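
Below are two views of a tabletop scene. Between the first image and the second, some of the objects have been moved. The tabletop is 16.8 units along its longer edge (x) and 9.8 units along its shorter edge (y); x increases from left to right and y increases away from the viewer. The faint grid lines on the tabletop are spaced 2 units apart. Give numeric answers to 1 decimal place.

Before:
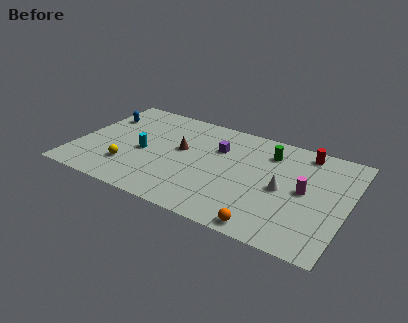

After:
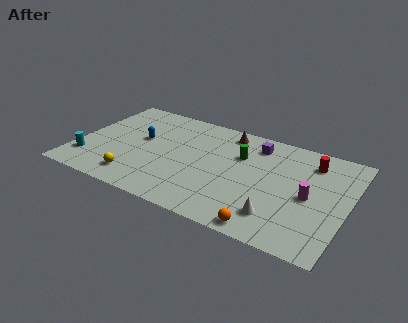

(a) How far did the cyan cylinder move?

3.9

From (4.2, 4.4) to (0.9, 2.3), the cyan cylinder covered √(3.3² + 2.1²) ≈ 3.9 units.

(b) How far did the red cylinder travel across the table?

0.9

The red cylinder was near (13.8, 8.6) before and (14.3, 7.8) after, so it travelled √(0.5² + 0.8²) ≈ 0.9 units.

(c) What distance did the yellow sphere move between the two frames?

1.1

From (3.5, 2.6) to (4.1, 1.7), the yellow sphere covered √(0.6² + 0.9²) ≈ 1.1 units.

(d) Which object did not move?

the orange sphere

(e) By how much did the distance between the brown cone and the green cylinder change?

-3.5

They were about 5.7 units apart before and 2.2 after — 3.5 units closer together.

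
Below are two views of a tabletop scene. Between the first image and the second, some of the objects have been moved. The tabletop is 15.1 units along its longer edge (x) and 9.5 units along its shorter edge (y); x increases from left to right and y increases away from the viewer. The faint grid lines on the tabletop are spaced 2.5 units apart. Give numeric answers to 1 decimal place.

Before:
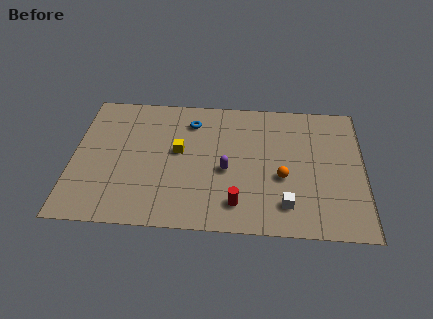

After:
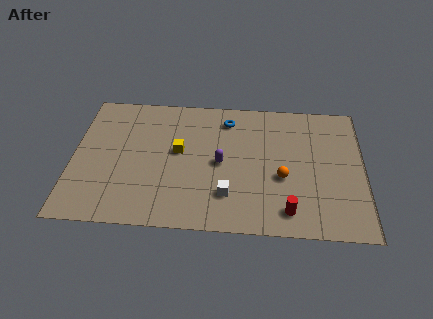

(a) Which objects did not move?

the yellow cube and the orange sphere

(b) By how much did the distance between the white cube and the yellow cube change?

-2.7

The distance was about 6.6 in the first image and 3.9 in the second, so they moved 2.7 units closer together.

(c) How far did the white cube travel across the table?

3.0

The white cube moved from about (11.1, 1.9) to (8.1, 2.4), a distance of √(3.0² + 0.5²) ≈ 3.0.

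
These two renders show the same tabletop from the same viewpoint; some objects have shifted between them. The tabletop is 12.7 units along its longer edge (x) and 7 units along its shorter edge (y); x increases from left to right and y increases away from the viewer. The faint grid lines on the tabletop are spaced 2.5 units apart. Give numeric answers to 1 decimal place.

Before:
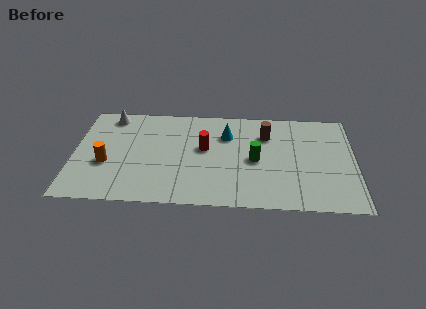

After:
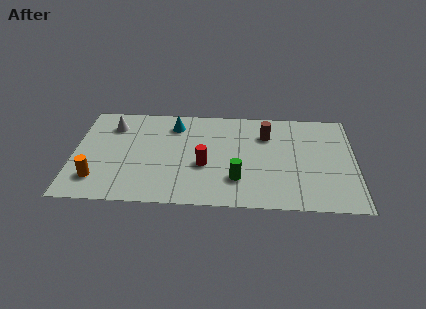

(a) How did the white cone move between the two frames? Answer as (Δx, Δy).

(0.1, -0.7)

The white cone was at about (1.6, 6.1) and moved to about (1.7, 5.4).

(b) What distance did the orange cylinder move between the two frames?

1.2

The orange cylinder was near (1.5, 2.7) before and (1.1, 1.6) after, so it travelled √(0.4² + 1.1²) ≈ 1.2 units.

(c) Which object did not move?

the brown cylinder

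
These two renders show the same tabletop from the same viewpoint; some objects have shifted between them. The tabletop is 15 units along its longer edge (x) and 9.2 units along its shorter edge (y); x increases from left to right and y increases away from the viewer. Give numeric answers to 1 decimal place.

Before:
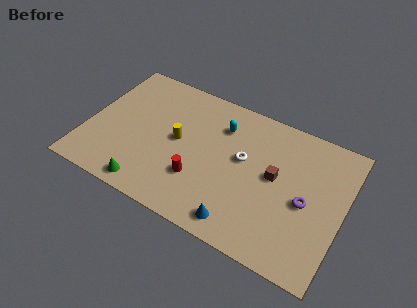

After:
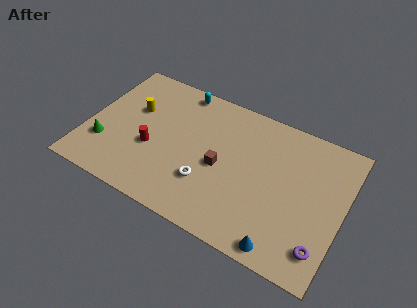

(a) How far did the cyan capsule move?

3.0

From (7.6, 6.9) to (4.9, 8.3), the cyan capsule covered √(2.7² + 1.4²) ≈ 3.0 units.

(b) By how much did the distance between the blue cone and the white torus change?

+1.0

Before: roughly 4.1 units apart; after: 5.1. That's 1.0 units further apart.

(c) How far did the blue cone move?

2.5

The blue cone was near (9.5, 1.2) before and (12.0, 0.9) after, so it travelled √(2.5² + 0.3²) ≈ 2.5 units.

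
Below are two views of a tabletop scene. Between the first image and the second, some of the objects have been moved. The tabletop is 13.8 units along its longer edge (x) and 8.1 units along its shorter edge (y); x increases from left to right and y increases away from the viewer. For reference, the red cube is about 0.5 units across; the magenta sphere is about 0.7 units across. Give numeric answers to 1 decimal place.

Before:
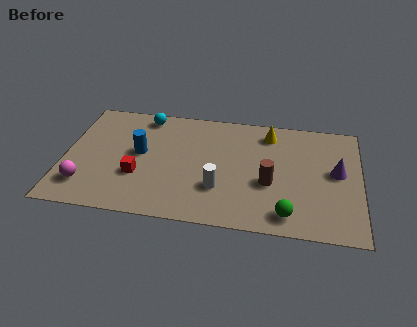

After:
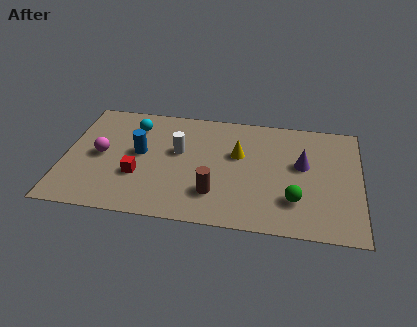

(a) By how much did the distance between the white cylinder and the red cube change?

-1.1

The distance was about 3.8 in the first image and 2.7 in the second, so they moved 1.1 units closer together.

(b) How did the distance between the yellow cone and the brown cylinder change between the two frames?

-0.4

Before: roughly 3.5 units apart; after: 3.1. That's 0.4 units closer together.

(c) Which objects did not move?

the red cube and the blue cylinder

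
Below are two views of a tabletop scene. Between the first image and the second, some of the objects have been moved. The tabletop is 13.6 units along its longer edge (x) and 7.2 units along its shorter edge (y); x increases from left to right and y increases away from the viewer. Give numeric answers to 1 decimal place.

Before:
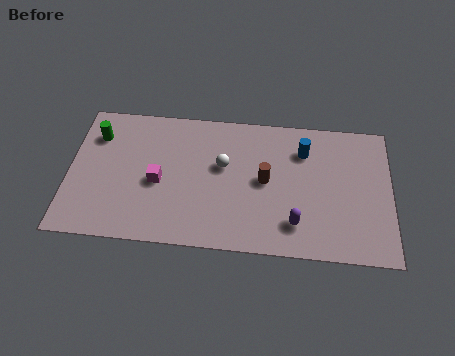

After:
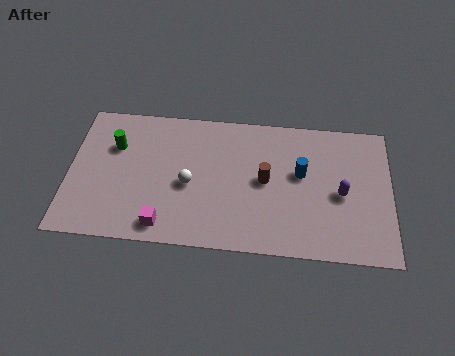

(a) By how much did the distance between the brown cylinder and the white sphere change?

+1.3

The distance was about 1.9 in the first image and 3.2 in the second, so they moved 1.3 units further apart.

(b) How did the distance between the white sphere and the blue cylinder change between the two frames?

+1.2

The distance was about 3.6 in the first image and 4.8 in the second, so they moved 1.2 units further apart.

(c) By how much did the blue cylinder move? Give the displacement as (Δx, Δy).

(-0.1, -1.2)

The blue cylinder was at about (9.9, 5.4) and moved to about (9.8, 4.2).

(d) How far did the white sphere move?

1.8

The white sphere was near (6.5, 4.3) before and (5.1, 3.2) after, so it travelled √(1.4² + 1.1²) ≈ 1.8 units.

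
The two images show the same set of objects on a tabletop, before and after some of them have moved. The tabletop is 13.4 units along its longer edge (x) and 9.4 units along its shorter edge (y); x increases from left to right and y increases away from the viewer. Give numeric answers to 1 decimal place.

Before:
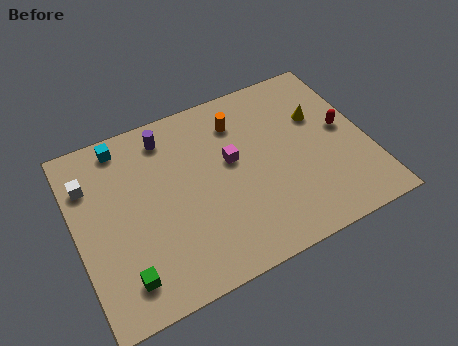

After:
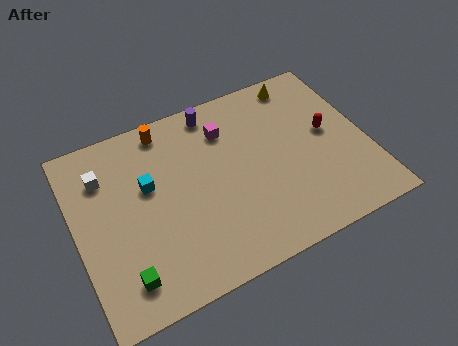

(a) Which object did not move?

the green cube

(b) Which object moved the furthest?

the orange cylinder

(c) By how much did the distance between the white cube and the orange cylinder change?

-3.7

The distance was about 7.0 in the first image and 3.3 in the second, so they moved 3.7 units closer together.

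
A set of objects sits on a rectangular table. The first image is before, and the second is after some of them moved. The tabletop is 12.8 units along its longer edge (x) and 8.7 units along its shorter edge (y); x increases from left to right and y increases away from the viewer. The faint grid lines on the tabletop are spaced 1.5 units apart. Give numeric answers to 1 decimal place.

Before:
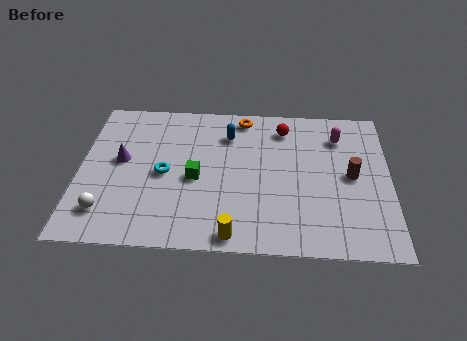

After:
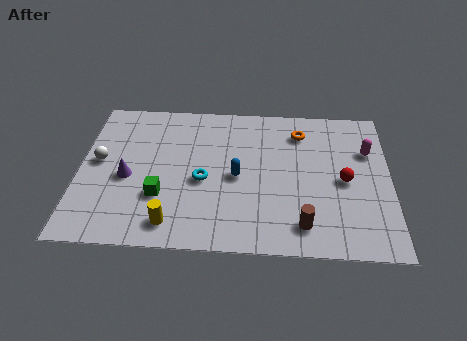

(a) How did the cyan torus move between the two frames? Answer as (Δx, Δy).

(1.6, -0.3)

The cyan torus was at about (3.5, 4.1) and moved to about (5.1, 3.8).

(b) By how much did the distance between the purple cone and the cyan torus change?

+1.2

Before: roughly 1.9 units apart; after: 3.1. That's 1.2 units further apart.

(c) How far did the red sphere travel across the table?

3.9

The red sphere moved from about (8.4, 7.1) to (10.9, 4.1), a distance of √(2.5² + 3.0²) ≈ 3.9.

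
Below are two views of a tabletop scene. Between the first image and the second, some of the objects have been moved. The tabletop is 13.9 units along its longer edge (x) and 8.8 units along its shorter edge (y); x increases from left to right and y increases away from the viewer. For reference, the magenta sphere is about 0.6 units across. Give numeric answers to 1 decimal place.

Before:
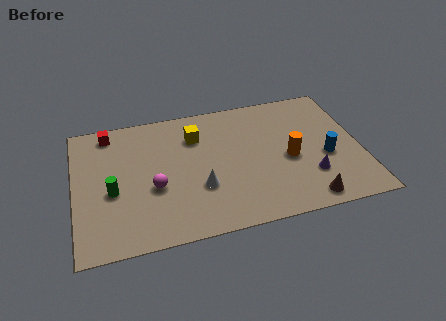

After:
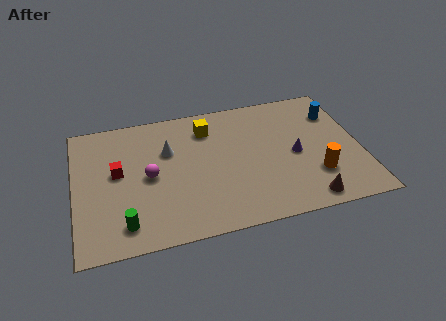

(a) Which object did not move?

the brown cone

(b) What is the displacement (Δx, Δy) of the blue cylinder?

(0.7, 2.9)

From the two frames, the blue cylinder sits at roughly (12.2, 3.6) before and (12.9, 6.5) after.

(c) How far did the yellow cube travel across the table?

0.7

The yellow cube was near (6.0, 6.5) before and (6.6, 6.9) after, so it travelled √(0.6² + 0.4²) ≈ 0.7 units.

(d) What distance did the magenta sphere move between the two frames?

0.8

The magenta sphere moved from about (3.8, 3.5) to (3.6, 4.3), a distance of √(0.2² + 0.8²) ≈ 0.8.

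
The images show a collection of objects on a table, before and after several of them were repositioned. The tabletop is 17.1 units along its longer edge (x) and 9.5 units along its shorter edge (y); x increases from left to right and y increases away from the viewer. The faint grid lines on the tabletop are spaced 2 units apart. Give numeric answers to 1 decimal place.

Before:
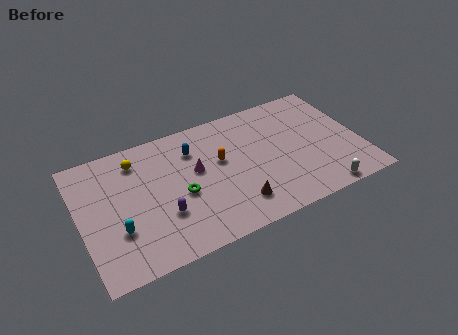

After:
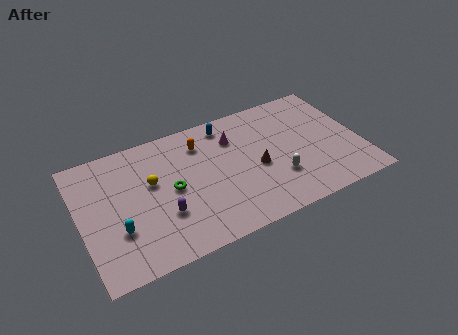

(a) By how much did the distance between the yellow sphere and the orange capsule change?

-1.7

They were about 5.3 units apart before and 3.6 after — 1.7 units closer together.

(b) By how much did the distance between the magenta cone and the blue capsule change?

-0.4

Before: roughly 1.6 units apart; after: 1.2. That's 0.4 units closer together.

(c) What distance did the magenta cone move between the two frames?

2.9

The magenta cone moved from about (7.1, 5.5) to (9.6, 7.0), a distance of √(2.5² + 1.5²) ≈ 2.9.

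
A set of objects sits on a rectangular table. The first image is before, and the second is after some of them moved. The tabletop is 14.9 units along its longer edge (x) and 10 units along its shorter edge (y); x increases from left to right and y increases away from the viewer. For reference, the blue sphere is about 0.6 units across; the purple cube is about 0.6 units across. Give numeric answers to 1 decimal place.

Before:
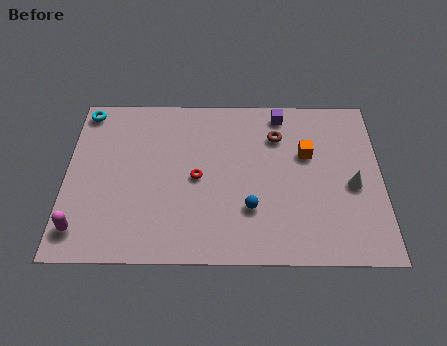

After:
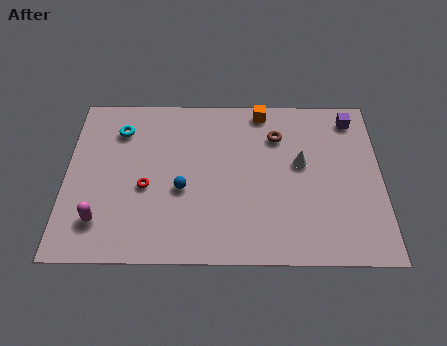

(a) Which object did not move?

the brown torus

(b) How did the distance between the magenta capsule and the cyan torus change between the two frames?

-1.6

They were about 7.2 units apart before and 5.6 after — 1.6 units closer together.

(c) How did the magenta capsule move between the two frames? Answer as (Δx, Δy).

(0.9, 0.5)

From the two frames, the magenta capsule sits at roughly (0.8, 1.7) before and (1.7, 2.2) after.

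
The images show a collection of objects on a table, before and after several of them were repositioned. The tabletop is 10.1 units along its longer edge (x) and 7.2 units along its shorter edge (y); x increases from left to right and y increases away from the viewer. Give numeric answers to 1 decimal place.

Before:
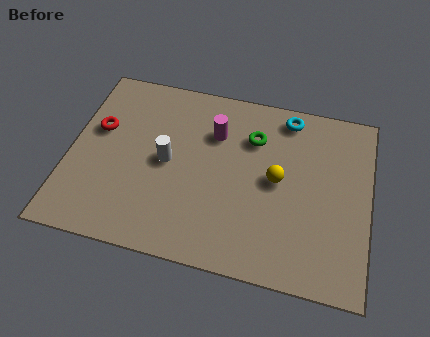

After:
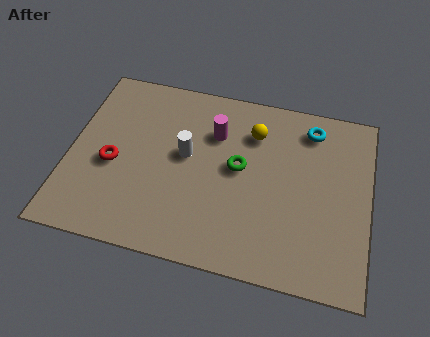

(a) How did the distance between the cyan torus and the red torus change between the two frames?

+0.5

The distance was about 6.6 in the first image and 7.1 in the second, so they moved 0.5 units further apart.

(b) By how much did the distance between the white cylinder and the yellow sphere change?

-1.1

The distance was about 3.7 in the first image and 2.6 in the second, so they moved 1.1 units closer together.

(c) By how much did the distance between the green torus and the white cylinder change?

-1.4

They were about 3.2 units apart before and 1.8 after — 1.4 units closer together.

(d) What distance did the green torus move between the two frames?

1.4

From (6.1, 5.2) to (5.7, 3.9), the green torus covered √(0.4² + 1.3²) ≈ 1.4 units.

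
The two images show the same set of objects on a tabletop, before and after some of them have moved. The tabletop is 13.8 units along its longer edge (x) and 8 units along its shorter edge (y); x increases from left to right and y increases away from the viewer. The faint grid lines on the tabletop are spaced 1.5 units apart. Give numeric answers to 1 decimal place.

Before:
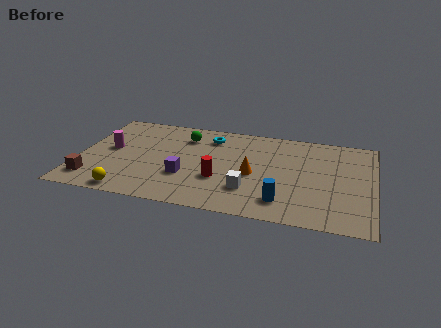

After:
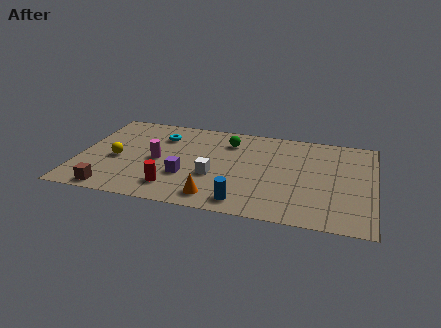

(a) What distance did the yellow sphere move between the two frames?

2.8

The yellow sphere was near (2.6, 0.8) before and (1.8, 3.5) after, so it travelled √(0.8² + 2.7²) ≈ 2.8 units.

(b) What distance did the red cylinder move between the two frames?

2.4

The red cylinder was near (6.7, 2.8) before and (4.6, 1.6) after, so it travelled √(2.1² + 1.2²) ≈ 2.4 units.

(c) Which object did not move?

the purple cube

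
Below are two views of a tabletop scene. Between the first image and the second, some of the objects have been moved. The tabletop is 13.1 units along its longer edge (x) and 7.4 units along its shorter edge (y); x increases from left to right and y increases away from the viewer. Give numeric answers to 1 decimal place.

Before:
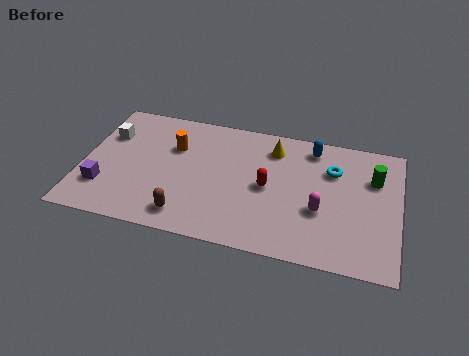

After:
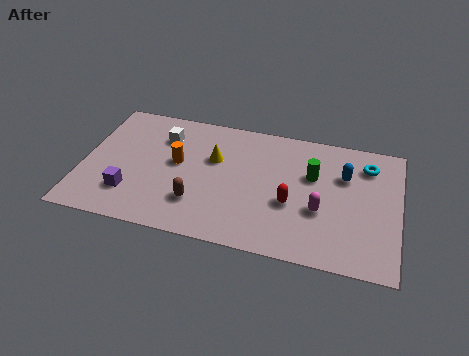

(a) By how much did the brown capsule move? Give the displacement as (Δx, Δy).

(0.4, 0.8)

The brown capsule was at about (4.5, 1.2) and moved to about (4.9, 2.0).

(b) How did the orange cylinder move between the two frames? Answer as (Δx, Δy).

(0.2, -0.9)

The orange cylinder started near (3.7, 5.0) and ended near (3.9, 4.1).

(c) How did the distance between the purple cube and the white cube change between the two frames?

+0.7

Before: roughly 3.1 units apart; after: 3.8. That's 0.7 units further apart.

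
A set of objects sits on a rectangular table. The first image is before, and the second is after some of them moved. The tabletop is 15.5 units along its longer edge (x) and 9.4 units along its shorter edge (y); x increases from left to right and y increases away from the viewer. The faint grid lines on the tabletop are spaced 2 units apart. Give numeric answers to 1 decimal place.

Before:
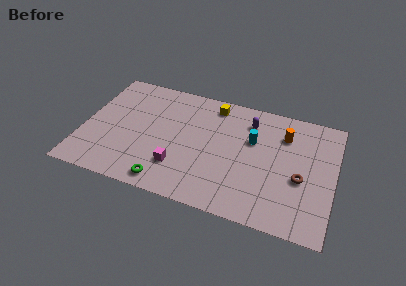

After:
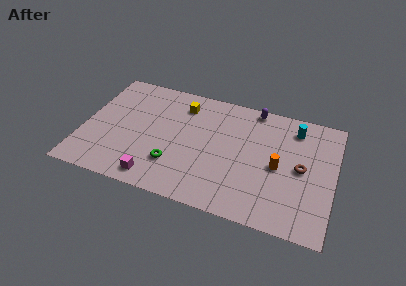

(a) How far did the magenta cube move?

1.8

From (6.1, 2.5) to (4.8, 1.2), the magenta cube covered √(1.3² + 1.3²) ≈ 1.8 units.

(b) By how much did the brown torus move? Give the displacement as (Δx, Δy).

(0.0, 0.8)

The brown torus was at about (13.5, 3.9) and moved to about (13.5, 4.7).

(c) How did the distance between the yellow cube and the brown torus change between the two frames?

+1.0

They were about 7.1 units apart before and 8.1 after — 1.0 units further apart.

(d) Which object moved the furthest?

the cyan cylinder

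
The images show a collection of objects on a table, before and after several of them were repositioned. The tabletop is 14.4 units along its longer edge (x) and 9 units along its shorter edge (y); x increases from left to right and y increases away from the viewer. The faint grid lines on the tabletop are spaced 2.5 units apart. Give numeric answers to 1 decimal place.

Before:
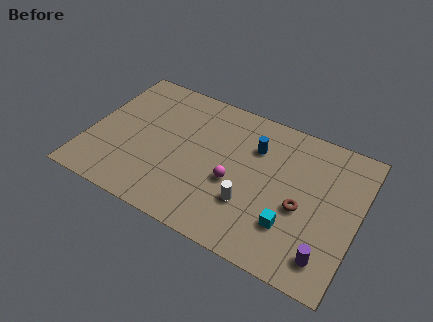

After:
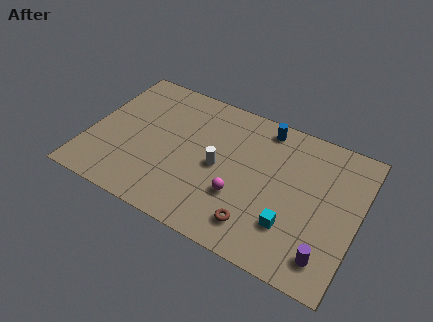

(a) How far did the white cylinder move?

2.4

From (8.9, 2.8) to (7.0, 4.3), the white cylinder covered √(1.9² + 1.5²) ≈ 2.4 units.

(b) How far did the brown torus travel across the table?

3.0

The brown torus was near (11.5, 3.8) before and (9.4, 1.7) after, so it travelled √(2.1² + 2.1²) ≈ 3.0 units.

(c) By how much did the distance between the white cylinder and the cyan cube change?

+2.3

They were about 2.2 units apart before and 4.5 after — 2.3 units further apart.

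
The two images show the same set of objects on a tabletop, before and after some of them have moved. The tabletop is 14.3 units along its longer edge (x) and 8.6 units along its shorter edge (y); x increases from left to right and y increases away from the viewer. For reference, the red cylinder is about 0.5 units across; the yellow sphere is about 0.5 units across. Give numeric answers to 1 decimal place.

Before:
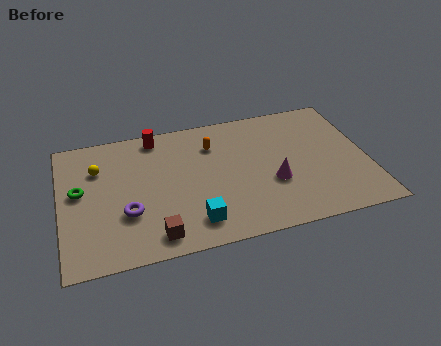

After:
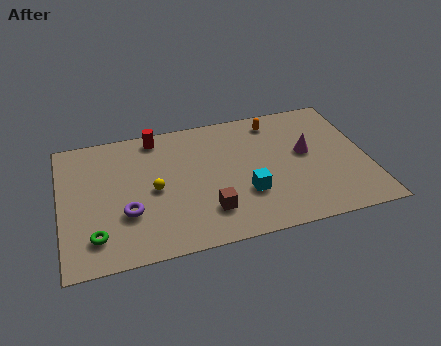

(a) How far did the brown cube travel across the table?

2.7

From (4.2, 1.2) to (6.7, 2.1), the brown cube covered √(2.5² + 0.9²) ≈ 2.7 units.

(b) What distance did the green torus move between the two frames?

3.1

The green torus moved from about (0.9, 4.8) to (1.5, 1.8), a distance of √(0.6² + 3.0²) ≈ 3.1.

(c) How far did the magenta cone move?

2.3

The magenta cone moved from about (9.8, 3.2) to (11.5, 4.8), a distance of √(1.7² + 1.6²) ≈ 2.3.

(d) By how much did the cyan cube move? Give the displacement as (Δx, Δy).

(2.5, 1.2)

The cyan cube started near (6.0, 1.6) and ended near (8.5, 2.8).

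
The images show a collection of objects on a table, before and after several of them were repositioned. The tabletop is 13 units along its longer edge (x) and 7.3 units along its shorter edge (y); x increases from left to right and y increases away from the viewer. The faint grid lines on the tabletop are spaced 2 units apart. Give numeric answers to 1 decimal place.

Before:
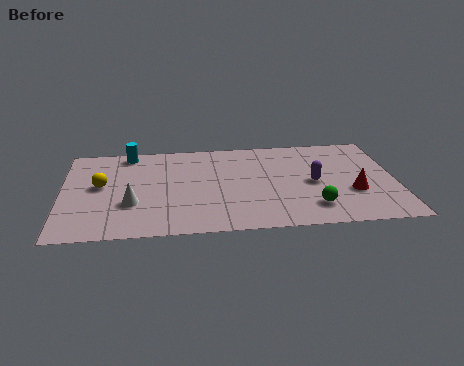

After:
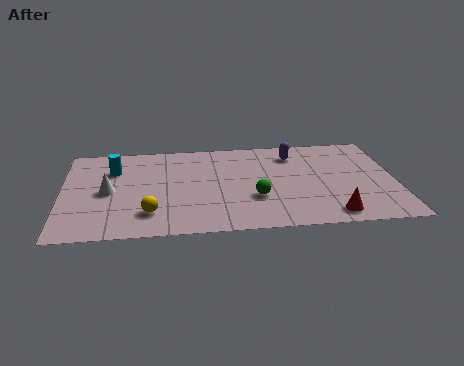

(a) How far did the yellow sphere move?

3.0

From (1.5, 4.0) to (3.4, 1.7), the yellow sphere covered √(1.9² + 2.3²) ≈ 3.0 units.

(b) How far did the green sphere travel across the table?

2.4

The green sphere moved from about (9.7, 1.6) to (7.5, 2.5), a distance of √(2.2² + 0.9²) ≈ 2.4.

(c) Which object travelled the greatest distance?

the yellow sphere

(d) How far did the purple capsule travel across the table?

2.4

The purple capsule was near (9.8, 3.5) before and (9.1, 5.8) after, so it travelled √(0.7² + 2.3²) ≈ 2.4 units.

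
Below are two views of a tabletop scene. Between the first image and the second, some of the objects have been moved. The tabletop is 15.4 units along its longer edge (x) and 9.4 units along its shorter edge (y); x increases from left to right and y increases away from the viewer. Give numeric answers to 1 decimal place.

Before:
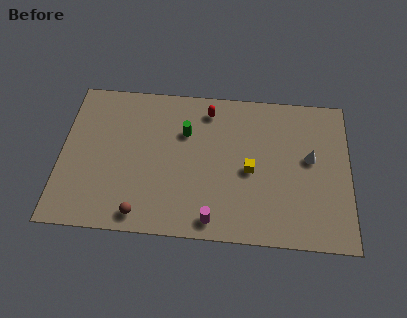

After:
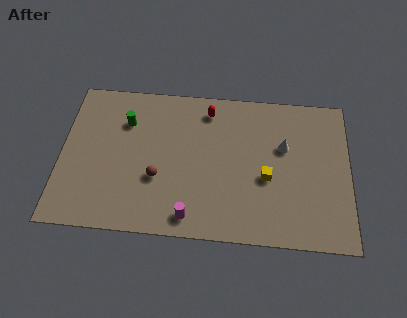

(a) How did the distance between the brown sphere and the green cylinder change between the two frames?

-1.9

They were about 5.7 units apart before and 3.8 after — 1.9 units closer together.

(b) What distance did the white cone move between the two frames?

1.5

The white cone was near (13.3, 5.3) before and (11.9, 5.9) after, so it travelled √(1.4² + 0.6²) ≈ 1.5 units.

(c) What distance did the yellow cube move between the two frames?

1.0

The yellow cube moved from about (10.1, 4.3) to (11.0, 3.9), a distance of √(0.9² + 0.4²) ≈ 1.0.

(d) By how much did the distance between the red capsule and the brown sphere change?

-2.4

The distance was about 7.6 in the first image and 5.2 in the second, so they moved 2.4 units closer together.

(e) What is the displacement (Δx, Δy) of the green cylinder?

(-3.2, 0.4)

From the two frames, the green cylinder sits at roughly (6.6, 6.4) before and (3.4, 6.8) after.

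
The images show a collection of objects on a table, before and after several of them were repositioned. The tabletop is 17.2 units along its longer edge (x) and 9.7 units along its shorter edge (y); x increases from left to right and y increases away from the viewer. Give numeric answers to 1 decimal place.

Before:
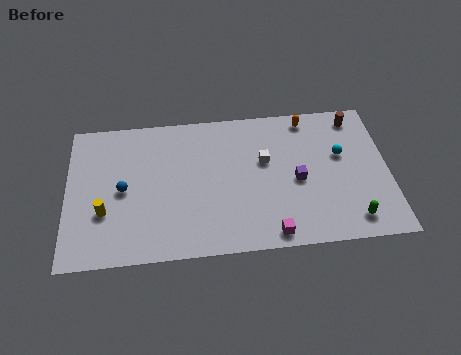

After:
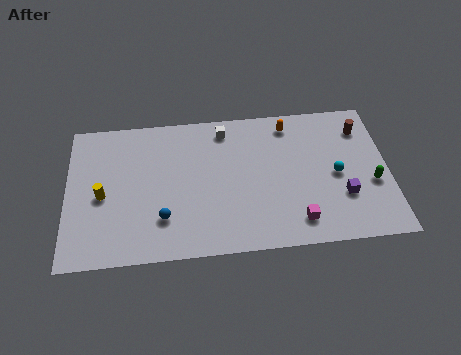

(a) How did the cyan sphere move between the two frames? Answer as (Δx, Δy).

(-0.3, -1.3)

The cyan sphere was at about (14.7, 5.9) and moved to about (14.4, 4.6).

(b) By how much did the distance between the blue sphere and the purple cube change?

+0.3

They were about 9.3 units apart before and 9.6 after — 0.3 units further apart.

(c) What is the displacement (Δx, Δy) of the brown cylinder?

(0.3, -0.8)

The brown cylinder started near (15.6, 8.4) and ended near (15.9, 7.6).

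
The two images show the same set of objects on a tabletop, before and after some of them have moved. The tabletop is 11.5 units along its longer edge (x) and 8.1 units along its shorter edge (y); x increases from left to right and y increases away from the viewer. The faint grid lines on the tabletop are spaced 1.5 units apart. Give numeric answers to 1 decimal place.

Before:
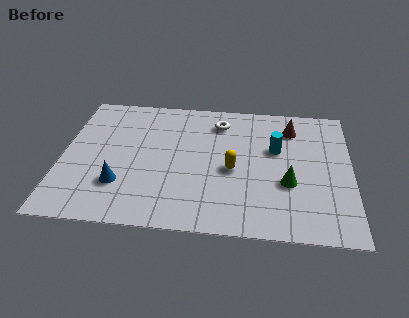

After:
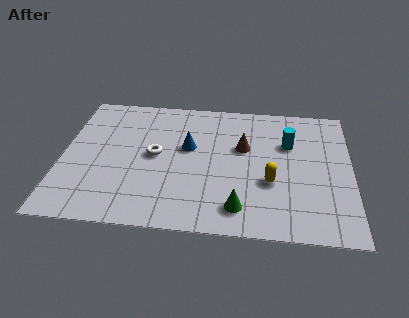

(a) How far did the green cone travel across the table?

2.5

The green cone was near (9.0, 3.0) before and (7.1, 1.4) after, so it travelled √(1.9² + 1.6²) ≈ 2.5 units.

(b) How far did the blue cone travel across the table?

3.6

From (2.4, 2.3) to (5.0, 4.8), the blue cone covered √(2.6² + 2.5²) ≈ 3.6 units.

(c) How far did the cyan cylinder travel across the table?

0.6

The cyan cylinder was near (8.5, 5.0) before and (9.0, 5.4) after, so it travelled √(0.5² + 0.4²) ≈ 0.6 units.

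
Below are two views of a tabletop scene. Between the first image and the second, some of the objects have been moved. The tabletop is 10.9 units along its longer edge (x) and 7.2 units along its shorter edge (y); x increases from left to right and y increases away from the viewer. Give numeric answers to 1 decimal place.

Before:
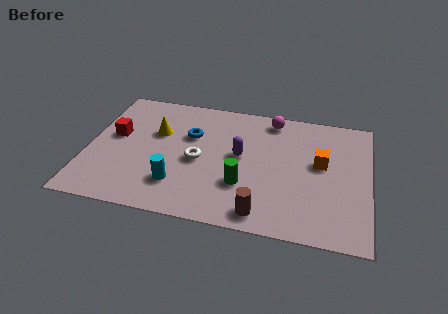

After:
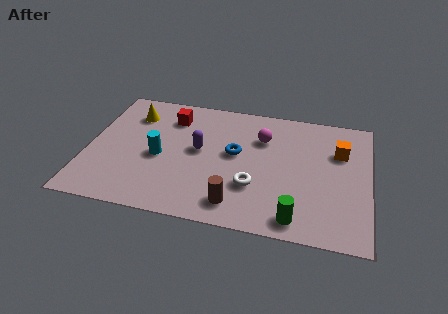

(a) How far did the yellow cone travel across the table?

1.3

The yellow cone moved from about (2.6, 4.6) to (1.6, 5.5), a distance of √(1.0² + 0.9²) ≈ 1.3.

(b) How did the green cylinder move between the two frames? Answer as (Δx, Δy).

(2.1, -1.4)

The green cylinder was at about (6.1, 2.3) and moved to about (8.2, 0.9).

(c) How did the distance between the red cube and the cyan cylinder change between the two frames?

-1.1

Before: roughly 3.5 units apart; after: 2.4. That's 1.1 units closer together.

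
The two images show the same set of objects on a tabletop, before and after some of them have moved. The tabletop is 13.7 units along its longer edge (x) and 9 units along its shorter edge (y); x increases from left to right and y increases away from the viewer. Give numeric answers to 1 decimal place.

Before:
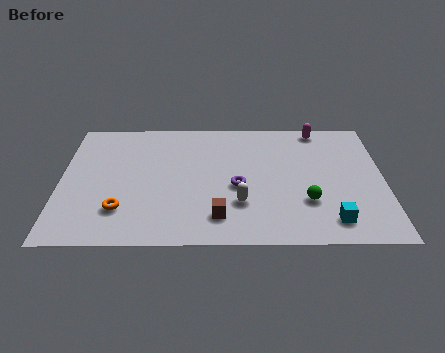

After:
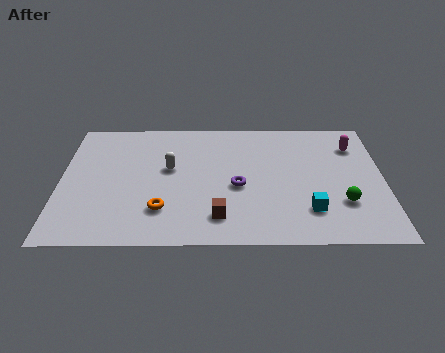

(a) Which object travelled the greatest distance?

the white capsule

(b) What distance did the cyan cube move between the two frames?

1.1

From (11.4, 1.5) to (10.5, 2.2), the cyan cube covered √(0.9² + 0.7²) ≈ 1.1 units.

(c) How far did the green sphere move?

1.5

From (10.4, 2.8) to (11.9, 2.7), the green sphere covered √(1.5² + 0.1²) ≈ 1.5 units.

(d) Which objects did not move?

the brown cube and the purple torus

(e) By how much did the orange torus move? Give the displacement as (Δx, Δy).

(1.7, 0.0)

The orange torus was at about (2.6, 2.3) and moved to about (4.3, 2.3).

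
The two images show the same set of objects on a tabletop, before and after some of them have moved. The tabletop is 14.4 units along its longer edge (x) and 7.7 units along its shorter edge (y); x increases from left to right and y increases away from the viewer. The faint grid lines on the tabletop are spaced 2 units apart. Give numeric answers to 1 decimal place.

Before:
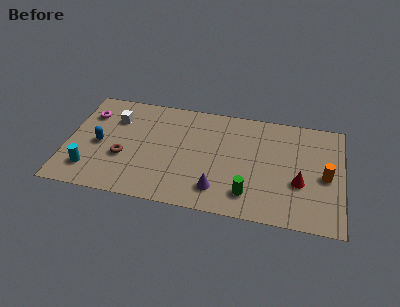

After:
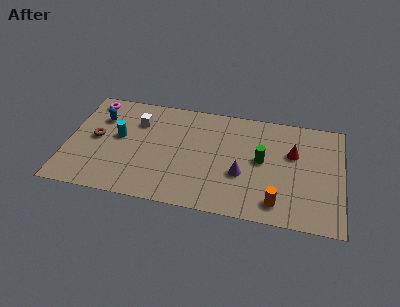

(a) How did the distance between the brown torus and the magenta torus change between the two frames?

-0.7

They were about 3.4 units apart before and 2.7 after — 0.7 units closer together.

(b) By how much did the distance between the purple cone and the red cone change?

-1.1

They were about 4.4 units apart before and 3.3 after — 1.1 units closer together.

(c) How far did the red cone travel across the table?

2.0

From (12.2, 2.9) to (11.8, 4.9), the red cone covered √(0.4² + 2.0²) ≈ 2.0 units.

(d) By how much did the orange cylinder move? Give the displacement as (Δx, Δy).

(-2.4, -2.3)

The orange cylinder started near (13.5, 3.6) and ended near (11.1, 1.3).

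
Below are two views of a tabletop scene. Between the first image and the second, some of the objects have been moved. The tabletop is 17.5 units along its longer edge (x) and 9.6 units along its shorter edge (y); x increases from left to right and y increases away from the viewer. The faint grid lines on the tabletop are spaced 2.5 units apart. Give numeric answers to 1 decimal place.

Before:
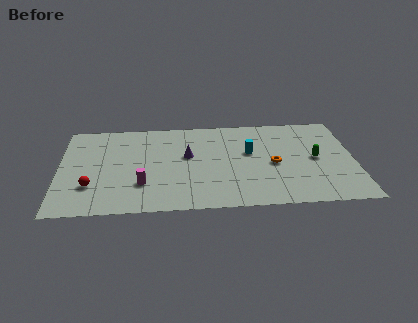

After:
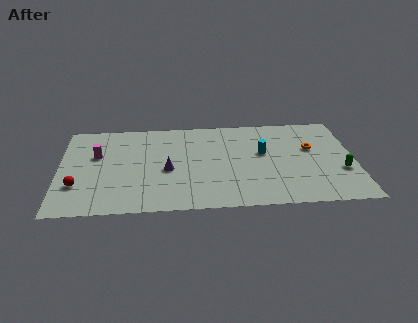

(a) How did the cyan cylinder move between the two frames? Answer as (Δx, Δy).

(0.8, -0.1)

From the two frames, the cyan cylinder sits at roughly (11.3, 5.7) before and (12.1, 5.6) after.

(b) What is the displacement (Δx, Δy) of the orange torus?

(2.3, 1.5)

The orange torus was at about (12.7, 4.4) and moved to about (15.0, 5.9).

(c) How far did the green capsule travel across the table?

2.1

From (15.2, 4.8) to (16.7, 3.4), the green capsule covered √(1.5² + 1.4²) ≈ 2.1 units.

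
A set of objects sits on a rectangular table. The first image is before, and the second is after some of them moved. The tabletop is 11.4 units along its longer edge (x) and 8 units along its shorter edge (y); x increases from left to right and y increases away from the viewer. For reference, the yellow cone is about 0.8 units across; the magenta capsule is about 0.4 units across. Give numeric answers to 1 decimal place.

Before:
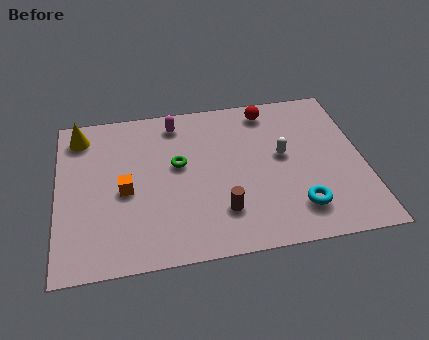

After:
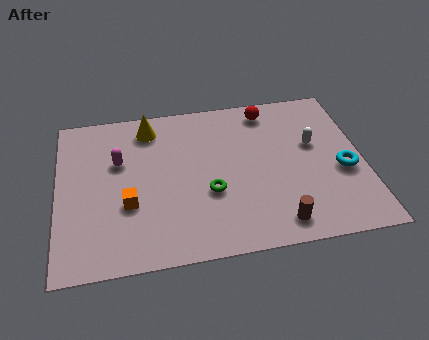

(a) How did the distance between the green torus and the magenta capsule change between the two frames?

+1.7

Before: roughly 2.2 units apart; after: 3.9. That's 1.7 units further apart.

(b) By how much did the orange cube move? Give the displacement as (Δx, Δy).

(0.1, -0.7)

The orange cube was at about (2.5, 3.6) and moved to about (2.6, 2.9).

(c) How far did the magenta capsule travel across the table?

2.8

The magenta capsule was near (4.5, 6.8) before and (2.3, 5.1) after, so it travelled √(2.2² + 1.7²) ≈ 2.8 units.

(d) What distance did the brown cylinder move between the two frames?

2.2

From (6.0, 2.0) to (8.0, 1.1), the brown cylinder covered √(2.0² + 0.9²) ≈ 2.2 units.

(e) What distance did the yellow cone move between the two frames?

2.6

The yellow cone was near (0.9, 6.7) before and (3.5, 6.7) after, so it travelled √(2.6² + 0.0²) ≈ 2.6 units.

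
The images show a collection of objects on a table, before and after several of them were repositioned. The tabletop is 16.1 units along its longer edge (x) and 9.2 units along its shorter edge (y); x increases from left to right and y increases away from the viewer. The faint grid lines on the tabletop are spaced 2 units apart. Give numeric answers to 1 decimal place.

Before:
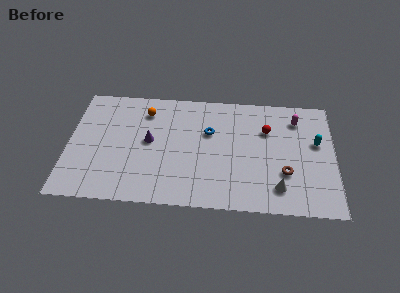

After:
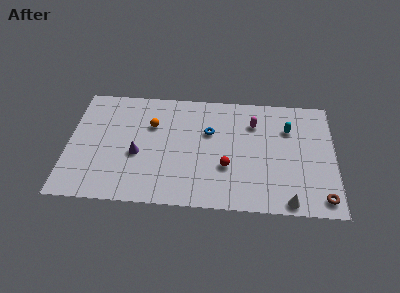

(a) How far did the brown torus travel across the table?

2.8

From (13.1, 3.0) to (15.3, 1.2), the brown torus covered √(2.2² + 1.8²) ≈ 2.8 units.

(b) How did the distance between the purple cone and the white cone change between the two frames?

+1.2

Before: roughly 8.4 units apart; after: 9.6. That's 1.2 units further apart.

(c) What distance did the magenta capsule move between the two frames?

2.6

From (13.8, 7.3) to (11.2, 6.8), the magenta capsule covered √(2.6² + 0.5²) ≈ 2.6 units.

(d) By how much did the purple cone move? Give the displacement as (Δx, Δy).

(-0.7, -1.1)

The purple cone was at about (4.9, 4.9) and moved to about (4.2, 3.8).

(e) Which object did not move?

the blue torus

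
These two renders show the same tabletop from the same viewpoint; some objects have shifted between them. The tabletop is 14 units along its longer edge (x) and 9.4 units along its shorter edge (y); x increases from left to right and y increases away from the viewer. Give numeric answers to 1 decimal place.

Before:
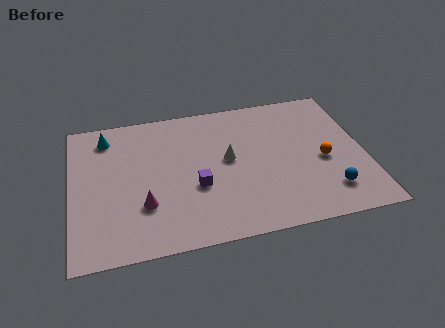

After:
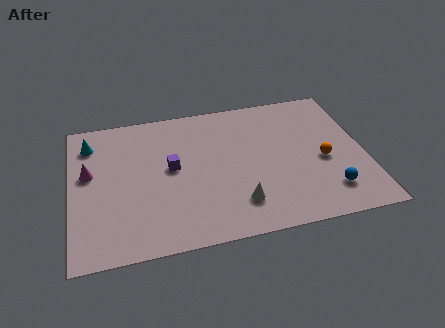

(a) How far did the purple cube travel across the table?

1.9

The purple cube was near (5.9, 3.6) before and (4.8, 5.1) after, so it travelled √(1.1² + 1.5²) ≈ 1.9 units.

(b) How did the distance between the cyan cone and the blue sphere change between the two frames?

+0.6

The distance was about 11.8 in the first image and 12.4 in the second, so they moved 0.6 units further apart.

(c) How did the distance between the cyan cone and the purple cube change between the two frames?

-1.4

They were about 5.9 units apart before and 4.5 after — 1.4 units closer together.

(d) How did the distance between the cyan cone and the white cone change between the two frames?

+2.4

They were about 6.3 units apart before and 8.7 after — 2.4 units further apart.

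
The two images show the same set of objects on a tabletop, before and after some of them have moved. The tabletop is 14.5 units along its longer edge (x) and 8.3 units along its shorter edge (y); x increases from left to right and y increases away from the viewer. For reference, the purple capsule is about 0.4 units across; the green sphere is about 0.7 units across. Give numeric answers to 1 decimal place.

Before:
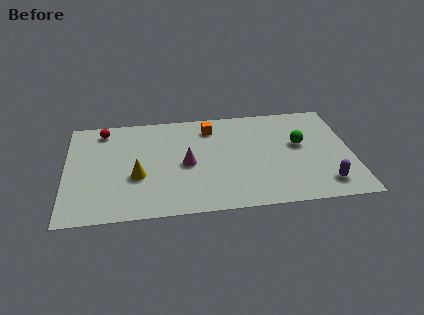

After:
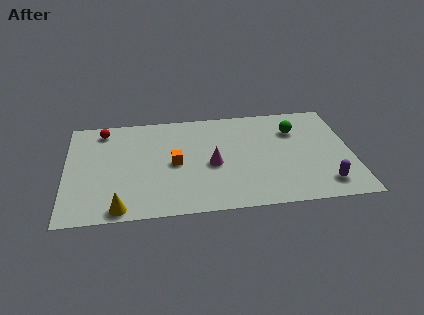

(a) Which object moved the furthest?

the orange cube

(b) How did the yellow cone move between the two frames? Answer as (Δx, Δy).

(-0.9, -2.4)

The yellow cone was at about (3.6, 3.2) and moved to about (2.7, 0.8).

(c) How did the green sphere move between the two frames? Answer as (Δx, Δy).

(-0.2, 1.2)

The green sphere started near (11.9, 4.8) and ended near (11.7, 6.0).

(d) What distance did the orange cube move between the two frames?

3.3

The orange cube was near (7.4, 6.7) before and (5.5, 4.0) after, so it travelled √(1.9² + 2.7²) ≈ 3.3 units.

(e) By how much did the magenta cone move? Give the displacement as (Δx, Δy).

(1.3, -0.2)

From the two frames, the magenta cone sits at roughly (6.1, 3.9) before and (7.4, 3.7) after.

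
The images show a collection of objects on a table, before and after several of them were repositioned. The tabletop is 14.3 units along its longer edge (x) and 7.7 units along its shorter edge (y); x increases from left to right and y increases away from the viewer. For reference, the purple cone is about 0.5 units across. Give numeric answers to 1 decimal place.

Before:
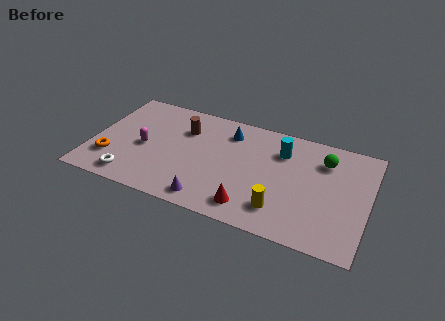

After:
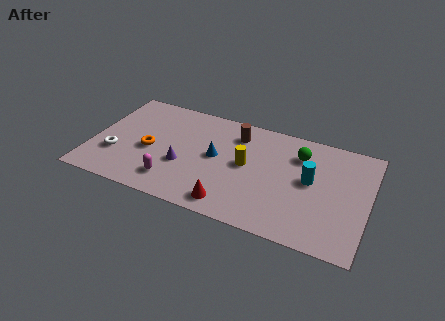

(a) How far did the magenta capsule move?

2.5

The magenta capsule was near (2.7, 3.5) before and (4.4, 1.6) after, so it travelled √(1.7² + 1.9²) ≈ 2.5 units.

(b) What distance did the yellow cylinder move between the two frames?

3.1

From (10.0, 1.7) to (8.0, 4.1), the yellow cylinder covered √(2.0² + 2.4²) ≈ 3.1 units.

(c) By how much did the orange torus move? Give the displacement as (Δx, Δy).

(1.9, 1.3)

The orange torus was at about (1.1, 2.1) and moved to about (3.0, 3.4).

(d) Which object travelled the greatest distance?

the yellow cylinder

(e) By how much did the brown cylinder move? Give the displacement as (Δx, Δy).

(2.7, 0.6)

From the two frames, the brown cylinder sits at roughly (4.6, 5.5) before and (7.3, 6.1) after.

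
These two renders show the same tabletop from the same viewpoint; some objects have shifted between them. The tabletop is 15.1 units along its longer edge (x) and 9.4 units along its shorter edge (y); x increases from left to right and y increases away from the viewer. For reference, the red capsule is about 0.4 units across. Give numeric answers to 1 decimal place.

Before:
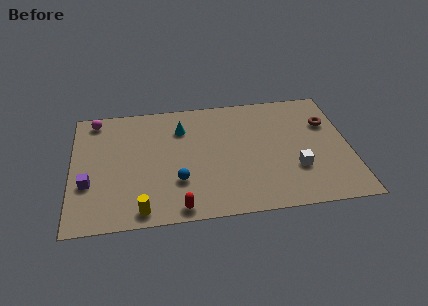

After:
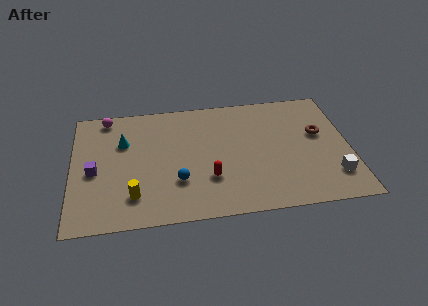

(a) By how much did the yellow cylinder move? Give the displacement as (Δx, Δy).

(-0.4, 1.1)

The yellow cylinder was at about (3.7, 1.0) and moved to about (3.3, 2.1).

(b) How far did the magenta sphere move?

0.6

From (1.3, 8.3) to (1.9, 8.4), the magenta sphere covered √(0.6² + 0.1²) ≈ 0.6 units.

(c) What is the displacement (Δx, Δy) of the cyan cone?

(-3.2, -0.7)

From the two frames, the cyan cone sits at roughly (6.0, 7.0) before and (2.8, 6.3) after.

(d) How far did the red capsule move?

2.6

From (5.7, 0.9) to (7.4, 2.9), the red capsule covered √(1.7² + 2.0²) ≈ 2.6 units.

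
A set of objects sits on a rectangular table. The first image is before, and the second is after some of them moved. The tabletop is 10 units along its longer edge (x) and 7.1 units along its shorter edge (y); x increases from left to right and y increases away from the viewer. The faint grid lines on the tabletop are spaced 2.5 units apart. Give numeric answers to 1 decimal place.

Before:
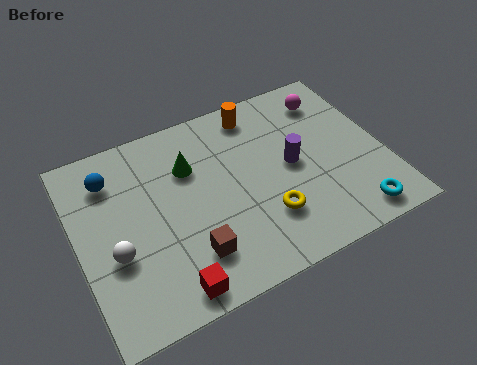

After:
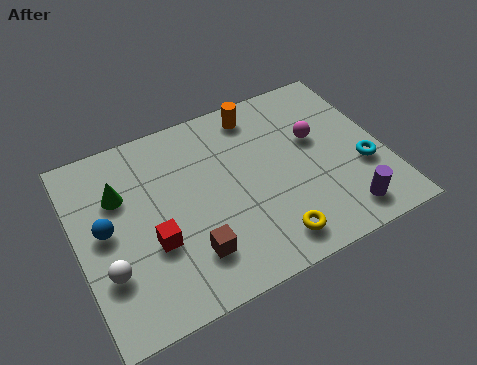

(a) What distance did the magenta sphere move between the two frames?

1.6

From (8.6, 5.7) to (7.9, 4.3), the magenta sphere covered √(0.7² + 1.4²) ≈ 1.6 units.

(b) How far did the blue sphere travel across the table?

1.8

The blue sphere moved from about (1.3, 5.5) to (0.9, 3.7), a distance of √(0.4² + 1.8²) ≈ 1.8.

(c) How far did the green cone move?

2.3

From (3.8, 4.9) to (1.5, 4.8), the green cone covered √(2.3² + 0.1²) ≈ 2.3 units.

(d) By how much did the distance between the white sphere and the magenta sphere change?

-0.7

Before: roughly 8.1 units apart; after: 7.4. That's 0.7 units closer together.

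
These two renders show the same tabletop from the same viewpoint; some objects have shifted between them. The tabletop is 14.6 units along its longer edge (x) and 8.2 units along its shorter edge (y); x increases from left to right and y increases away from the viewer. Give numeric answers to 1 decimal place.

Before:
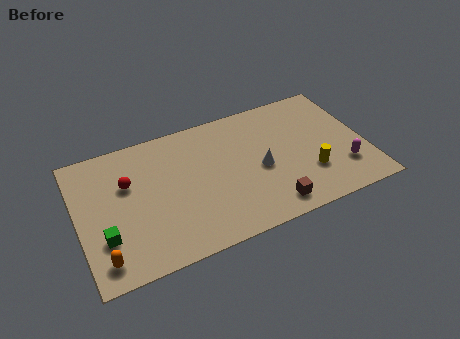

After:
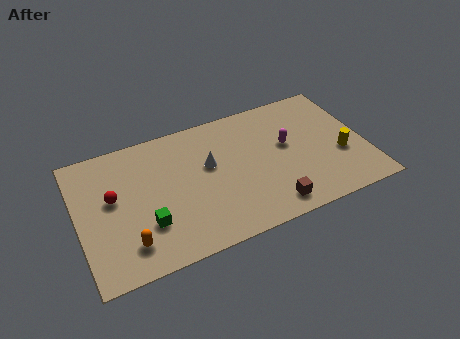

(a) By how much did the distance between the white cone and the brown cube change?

+2.1

The distance was about 2.5 in the first image and 4.6 in the second, so they moved 2.1 units further apart.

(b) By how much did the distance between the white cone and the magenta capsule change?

-0.4

Before: roughly 4.4 units apart; after: 4.0. That's 0.4 units closer together.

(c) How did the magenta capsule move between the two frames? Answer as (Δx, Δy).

(-2.6, 2.5)

The magenta capsule was at about (13.3, 2.2) and moved to about (10.7, 4.7).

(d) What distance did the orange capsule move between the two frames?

1.4

The orange capsule was near (1.0, 1.3) before and (2.3, 1.7) after, so it travelled √(1.3² + 0.4²) ≈ 1.4 units.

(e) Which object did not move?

the brown cube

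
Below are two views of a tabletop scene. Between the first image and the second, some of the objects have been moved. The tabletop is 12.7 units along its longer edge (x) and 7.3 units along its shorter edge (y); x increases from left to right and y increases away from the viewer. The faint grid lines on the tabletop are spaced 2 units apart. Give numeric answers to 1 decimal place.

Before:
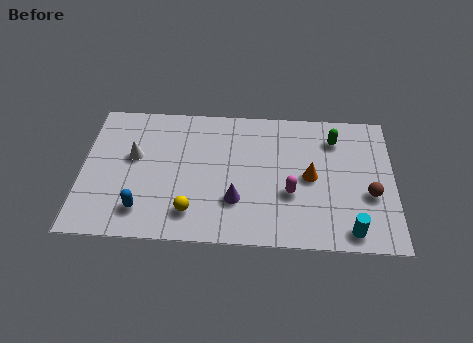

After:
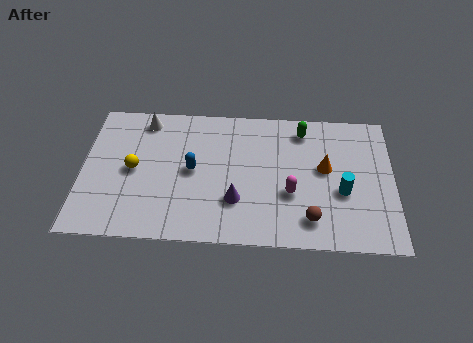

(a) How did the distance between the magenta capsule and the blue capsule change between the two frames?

-2.0

The distance was about 6.1 in the first image and 4.1 in the second, so they moved 2.0 units closer together.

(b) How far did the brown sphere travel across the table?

2.8

The brown sphere moved from about (11.7, 2.8) to (9.3, 1.4), a distance of √(2.4² + 1.4²) ≈ 2.8.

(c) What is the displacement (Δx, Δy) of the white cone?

(0.4, 2.0)

From the two frames, the white cone sits at roughly (2.1, 4.3) before and (2.5, 6.3) after.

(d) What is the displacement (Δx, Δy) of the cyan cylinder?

(-0.3, 2.0)

The cyan cylinder was at about (10.9, 0.9) and moved to about (10.6, 2.9).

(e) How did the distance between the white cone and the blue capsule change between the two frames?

+0.5

The distance was about 2.8 in the first image and 3.3 in the second, so they moved 0.5 units further apart.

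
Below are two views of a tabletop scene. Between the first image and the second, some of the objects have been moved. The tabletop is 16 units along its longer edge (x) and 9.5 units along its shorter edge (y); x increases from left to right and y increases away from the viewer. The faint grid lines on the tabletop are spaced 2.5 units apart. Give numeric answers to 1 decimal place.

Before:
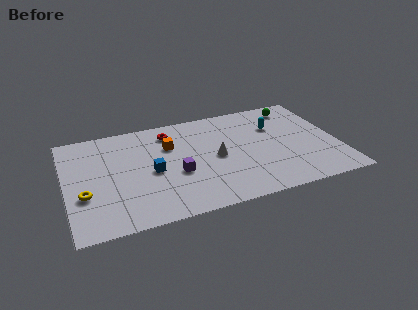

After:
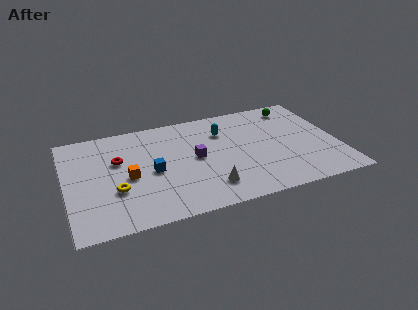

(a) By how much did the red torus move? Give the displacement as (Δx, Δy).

(-3.2, -1.8)

The red torus started near (6.3, 7.8) and ended near (3.1, 6.0).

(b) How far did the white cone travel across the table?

2.7

The white cone was near (8.8, 4.6) before and (8.1, 2.0) after, so it travelled √(0.7² + 2.6²) ≈ 2.7 units.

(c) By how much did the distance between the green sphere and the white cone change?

+2.2

They were about 6.2 units apart before and 8.4 after — 2.2 units further apart.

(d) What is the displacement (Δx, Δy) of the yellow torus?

(1.8, -0.1)

From the two frames, the yellow torus sits at roughly (1.0, 3.4) before and (2.8, 3.3) after.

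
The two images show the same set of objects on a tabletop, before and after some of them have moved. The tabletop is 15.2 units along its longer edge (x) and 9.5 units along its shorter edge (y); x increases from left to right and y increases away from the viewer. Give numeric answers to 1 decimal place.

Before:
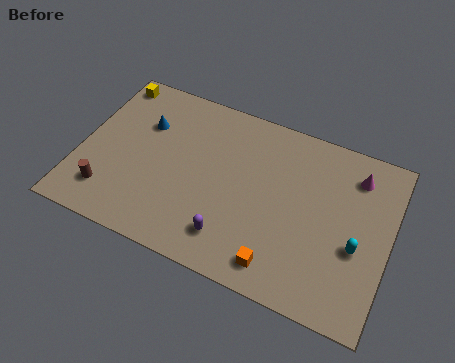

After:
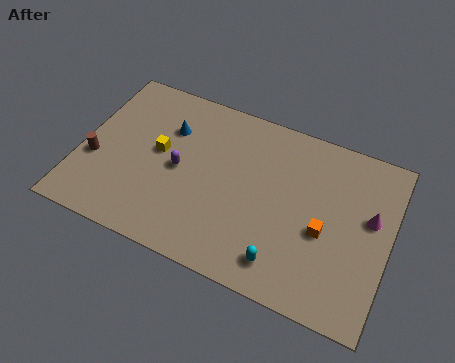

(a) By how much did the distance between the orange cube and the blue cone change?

-0.5

They were about 8.9 units apart before and 8.4 after — 0.5 units closer together.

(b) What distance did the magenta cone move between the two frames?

2.2

From (13.3, 7.6) to (14.2, 5.6), the magenta cone covered √(0.9² + 2.0²) ≈ 2.2 units.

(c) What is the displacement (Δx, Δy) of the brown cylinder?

(-0.9, 1.6)

From the two frames, the brown cylinder sits at roughly (1.7, 2.0) before and (0.8, 3.6) after.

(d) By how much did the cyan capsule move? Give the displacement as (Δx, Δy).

(-3.3, -2.2)

From the two frames, the cyan capsule sits at roughly (13.7, 3.8) before and (10.4, 1.6) after.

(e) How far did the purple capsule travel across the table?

4.0

The purple capsule was near (7.8, 1.9) before and (4.9, 4.6) after, so it travelled √(2.9² + 2.7²) ≈ 4.0 units.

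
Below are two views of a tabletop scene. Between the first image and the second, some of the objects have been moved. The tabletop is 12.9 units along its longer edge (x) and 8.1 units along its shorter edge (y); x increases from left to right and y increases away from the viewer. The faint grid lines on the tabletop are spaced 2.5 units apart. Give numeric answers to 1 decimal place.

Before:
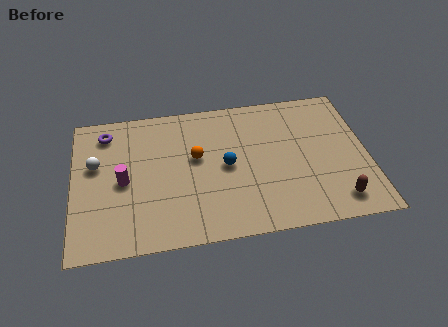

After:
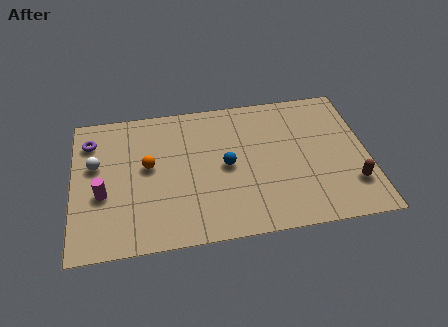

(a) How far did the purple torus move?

0.8

From (1.5, 6.7) to (0.8, 6.3), the purple torus covered √(0.7² + 0.4²) ≈ 0.8 units.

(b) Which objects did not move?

the blue sphere and the white sphere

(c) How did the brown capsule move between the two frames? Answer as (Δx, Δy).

(0.7, 0.8)

The brown capsule was at about (11.4, 1.3) and moved to about (12.1, 2.1).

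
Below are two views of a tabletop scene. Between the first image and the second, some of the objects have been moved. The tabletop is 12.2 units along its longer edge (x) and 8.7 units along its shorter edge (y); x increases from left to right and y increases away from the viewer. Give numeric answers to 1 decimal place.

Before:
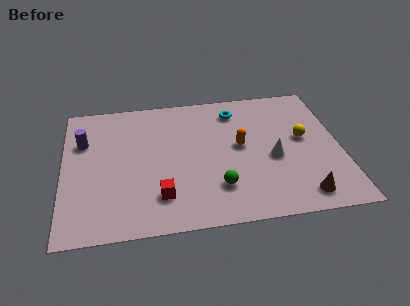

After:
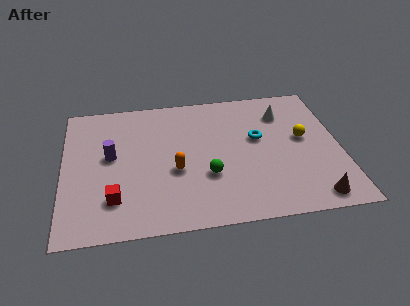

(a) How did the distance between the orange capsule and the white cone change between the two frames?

+4.1

The distance was about 1.7 in the first image and 5.8 in the second, so they moved 4.1 units further apart.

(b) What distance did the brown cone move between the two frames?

0.5

The brown cone was near (10.3, 1.2) before and (10.8, 1.0) after, so it travelled √(0.5² + 0.2²) ≈ 0.5 units.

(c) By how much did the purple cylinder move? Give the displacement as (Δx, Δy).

(1.2, -1.1)

From the two frames, the purple cylinder sits at roughly (0.9, 5.9) before and (2.1, 4.8) after.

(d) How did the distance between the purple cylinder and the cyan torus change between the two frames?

-0.4

They were about 6.9 units apart before and 6.5 after — 0.4 units closer together.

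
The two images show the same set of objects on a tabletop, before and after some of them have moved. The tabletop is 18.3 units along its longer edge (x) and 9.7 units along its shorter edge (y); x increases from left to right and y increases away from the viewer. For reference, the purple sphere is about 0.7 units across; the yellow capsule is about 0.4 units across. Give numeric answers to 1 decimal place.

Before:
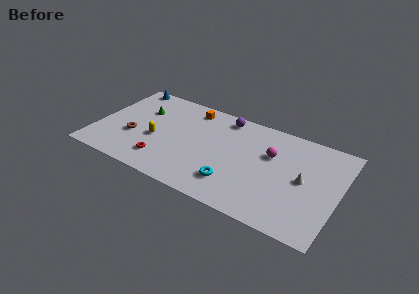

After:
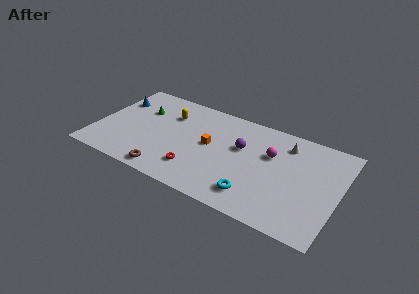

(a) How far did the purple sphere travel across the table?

3.0

The purple sphere moved from about (9.3, 8.5) to (10.9, 6.0), a distance of √(1.6² + 2.5²) ≈ 3.0.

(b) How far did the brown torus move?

3.9

The brown torus was near (2.9, 3.6) before and (5.9, 1.1) after, so it travelled √(3.0² + 2.5²) ≈ 3.9 units.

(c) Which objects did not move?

the magenta sphere and the green cone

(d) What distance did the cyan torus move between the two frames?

1.6

From (10.8, 2.3) to (12.4, 1.9), the cyan torus covered √(1.6² + 0.4²) ≈ 1.6 units.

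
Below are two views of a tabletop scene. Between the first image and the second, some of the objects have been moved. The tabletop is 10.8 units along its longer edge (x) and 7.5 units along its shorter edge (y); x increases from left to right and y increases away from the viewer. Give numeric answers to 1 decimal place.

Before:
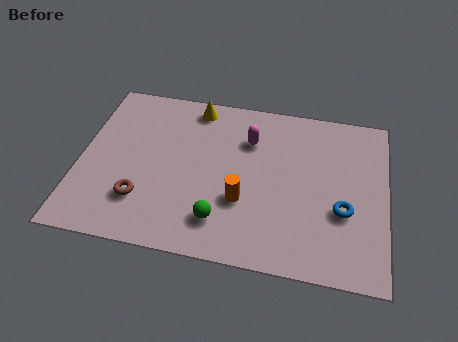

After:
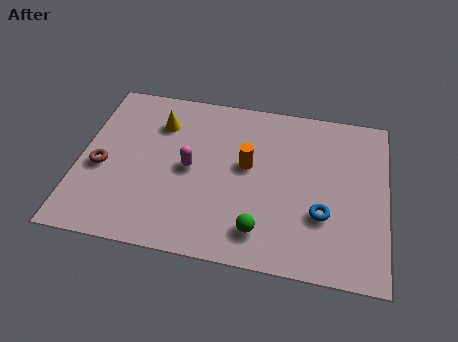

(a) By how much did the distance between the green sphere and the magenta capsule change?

-0.4

Before: roughly 3.9 units apart; after: 3.5. That's 0.4 units closer together.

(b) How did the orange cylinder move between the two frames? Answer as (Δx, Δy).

(0.1, 1.6)

The orange cylinder started near (5.8, 2.6) and ended near (5.9, 4.2).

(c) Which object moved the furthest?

the magenta capsule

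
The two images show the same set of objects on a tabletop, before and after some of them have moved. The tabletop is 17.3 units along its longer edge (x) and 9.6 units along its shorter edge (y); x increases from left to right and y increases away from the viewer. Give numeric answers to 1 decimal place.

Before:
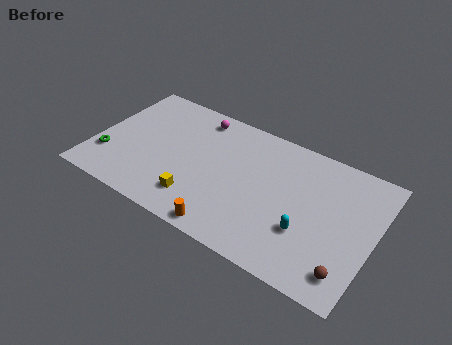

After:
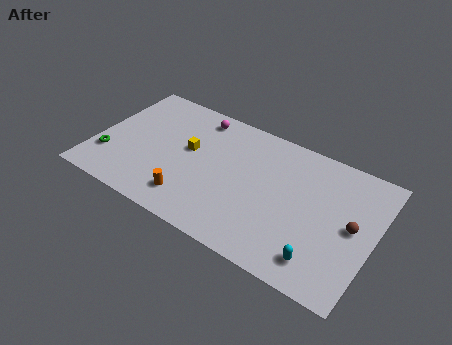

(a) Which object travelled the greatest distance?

the yellow cube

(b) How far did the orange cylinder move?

2.7

The orange cylinder moved from about (8.9, 0.9) to (6.4, 1.9), a distance of √(2.5² + 1.0²) ≈ 2.7.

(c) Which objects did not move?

the green torus and the magenta sphere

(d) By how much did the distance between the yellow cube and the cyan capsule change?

+2.9

The distance was about 6.7 in the first image and 9.6 in the second, so they moved 2.9 units further apart.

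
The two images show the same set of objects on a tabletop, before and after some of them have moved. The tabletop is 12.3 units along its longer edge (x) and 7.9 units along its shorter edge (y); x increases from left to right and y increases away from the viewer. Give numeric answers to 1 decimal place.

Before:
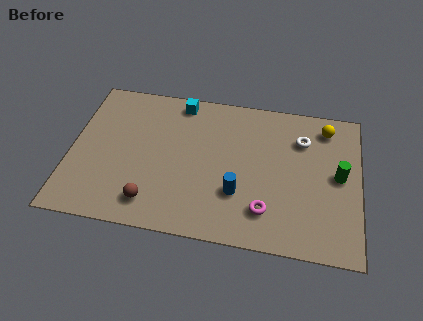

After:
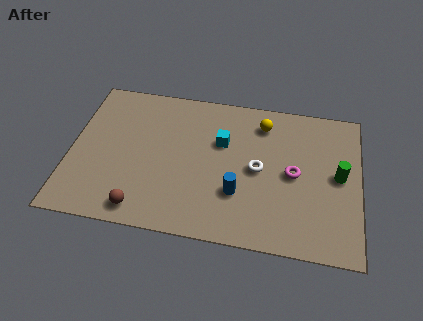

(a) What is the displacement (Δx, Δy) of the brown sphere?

(-0.4, -0.4)

From the two frames, the brown sphere sits at roughly (3.6, 1.4) before and (3.2, 1.0) after.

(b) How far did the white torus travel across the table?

2.6

The white torus moved from about (9.8, 5.8) to (8.0, 3.9), a distance of √(1.8² + 1.9²) ≈ 2.6.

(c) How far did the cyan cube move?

2.7

The cyan cube was near (4.5, 7.0) before and (6.4, 5.1) after, so it travelled √(1.9² + 1.9²) ≈ 2.7 units.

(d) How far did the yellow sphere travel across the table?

2.7

The yellow sphere moved from about (10.8, 6.6) to (8.1, 6.4), a distance of √(2.7² + 0.2²) ≈ 2.7.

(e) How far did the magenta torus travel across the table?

2.4

The magenta torus was near (8.4, 1.8) before and (9.5, 3.9) after, so it travelled √(1.1² + 2.1²) ≈ 2.4 units.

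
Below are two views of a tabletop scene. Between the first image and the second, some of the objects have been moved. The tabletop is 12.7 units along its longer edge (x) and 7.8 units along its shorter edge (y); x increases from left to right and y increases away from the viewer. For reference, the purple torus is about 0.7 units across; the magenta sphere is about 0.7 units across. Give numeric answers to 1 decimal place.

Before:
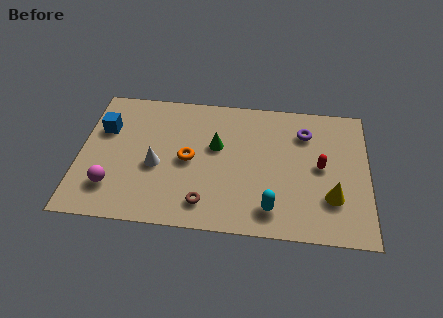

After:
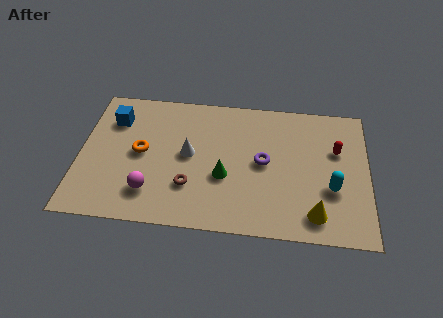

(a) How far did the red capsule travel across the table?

1.2

The red capsule moved from about (10.6, 4.0) to (11.3, 5.0), a distance of √(0.7² + 1.0²) ≈ 1.2.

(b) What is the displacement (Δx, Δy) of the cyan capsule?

(2.6, 1.4)

From the two frames, the cyan capsule sits at roughly (8.5, 1.4) before and (11.1, 2.8) after.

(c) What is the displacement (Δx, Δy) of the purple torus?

(-1.8, -1.9)

The purple torus started near (9.9, 5.9) and ended near (8.1, 4.0).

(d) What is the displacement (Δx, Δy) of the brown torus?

(-0.7, 0.9)

The brown torus was at about (5.6, 1.4) and moved to about (4.9, 2.3).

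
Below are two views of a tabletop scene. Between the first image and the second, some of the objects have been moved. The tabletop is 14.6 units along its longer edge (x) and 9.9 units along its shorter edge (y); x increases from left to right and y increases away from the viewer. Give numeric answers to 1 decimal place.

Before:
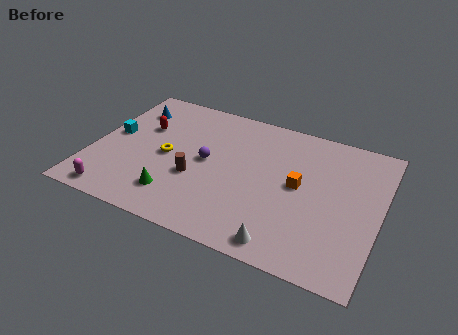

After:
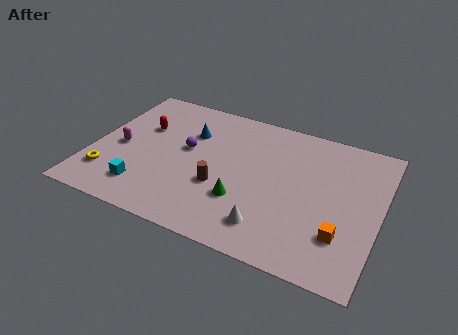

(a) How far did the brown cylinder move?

1.3

The brown cylinder was near (5.4, 3.7) before and (6.7, 3.6) after, so it travelled √(1.3² + 0.1²) ≈ 1.3 units.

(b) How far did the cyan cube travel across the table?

3.9

The cyan cube was near (0.9, 5.3) before and (3.0, 2.0) after, so it travelled √(2.1² + 3.3²) ≈ 3.9 units.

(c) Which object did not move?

the red capsule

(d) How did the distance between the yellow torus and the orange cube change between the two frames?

+5.1

They were about 6.7 units apart before and 11.8 after — 5.1 units further apart.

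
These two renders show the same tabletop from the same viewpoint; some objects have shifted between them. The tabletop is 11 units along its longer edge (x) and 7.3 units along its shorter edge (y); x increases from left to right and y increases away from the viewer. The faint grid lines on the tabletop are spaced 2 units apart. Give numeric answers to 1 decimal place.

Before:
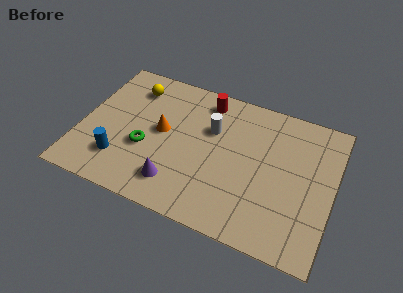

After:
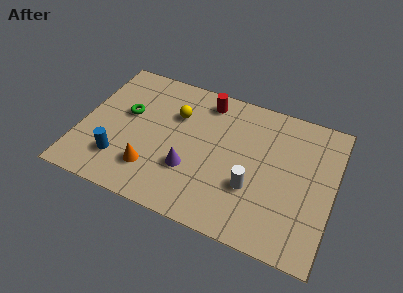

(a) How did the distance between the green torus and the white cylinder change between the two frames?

+2.6

The distance was about 3.4 in the first image and 6.0 in the second, so they moved 2.6 units further apart.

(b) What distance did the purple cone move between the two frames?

1.0

The purple cone was near (4.4, 1.5) before and (4.9, 2.4) after, so it travelled √(0.5² + 0.9²) ≈ 1.0 units.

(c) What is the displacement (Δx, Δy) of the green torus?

(-1.0, 1.5)

The green torus started near (2.9, 2.8) and ended near (1.9, 4.3).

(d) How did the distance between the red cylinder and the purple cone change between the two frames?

-1.0

Before: roughly 4.8 units apart; after: 3.8. That's 1.0 units closer together.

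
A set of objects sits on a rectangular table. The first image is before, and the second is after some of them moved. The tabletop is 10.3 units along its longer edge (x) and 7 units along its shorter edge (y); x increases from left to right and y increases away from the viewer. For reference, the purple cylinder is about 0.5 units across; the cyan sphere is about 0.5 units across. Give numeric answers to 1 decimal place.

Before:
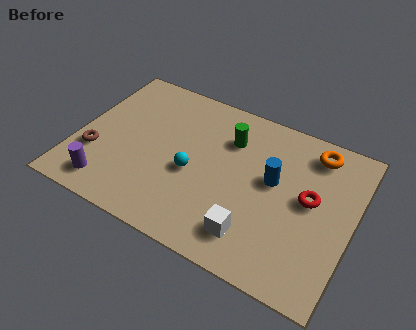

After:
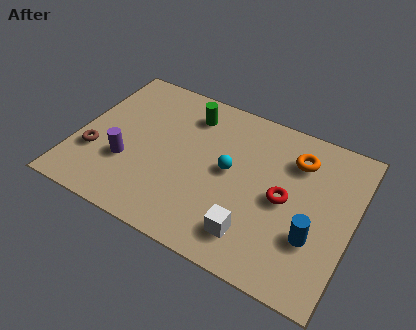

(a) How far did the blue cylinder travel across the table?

2.4

The blue cylinder moved from about (7.3, 4.0) to (9.0, 2.3), a distance of √(1.7² + 1.7²) ≈ 2.4.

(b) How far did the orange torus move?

0.8

From (8.6, 5.9) to (8.0, 5.3), the orange torus covered √(0.6² + 0.6²) ≈ 0.8 units.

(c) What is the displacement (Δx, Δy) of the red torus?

(-0.9, -0.4)

The red torus was at about (8.7, 3.8) and moved to about (7.8, 3.4).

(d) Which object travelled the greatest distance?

the blue cylinder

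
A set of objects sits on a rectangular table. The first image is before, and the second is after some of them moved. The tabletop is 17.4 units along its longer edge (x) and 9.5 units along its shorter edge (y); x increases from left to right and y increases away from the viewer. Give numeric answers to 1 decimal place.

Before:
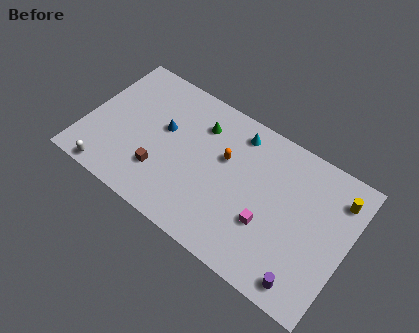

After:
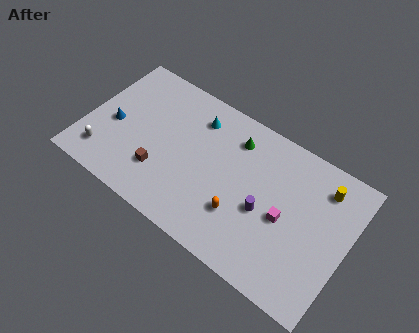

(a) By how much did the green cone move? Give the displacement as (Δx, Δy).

(2.3, 0.3)

The green cone started near (7.2, 7.2) and ended near (9.5, 7.5).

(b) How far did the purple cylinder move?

4.3

The purple cylinder was near (15.3, 1.2) before and (12.1, 4.0) after, so it travelled √(3.2² + 2.8²) ≈ 4.3 units.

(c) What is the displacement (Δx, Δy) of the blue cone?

(-3.2, -1.4)

The blue cone started near (5.0, 5.6) and ended near (1.8, 4.2).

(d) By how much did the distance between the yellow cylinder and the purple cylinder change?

-1.5

The distance was about 6.4 in the first image and 4.9 in the second, so they moved 1.5 units closer together.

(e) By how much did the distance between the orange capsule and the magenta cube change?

-1.2

The distance was about 4.2 in the first image and 3.0 in the second, so they moved 1.2 units closer together.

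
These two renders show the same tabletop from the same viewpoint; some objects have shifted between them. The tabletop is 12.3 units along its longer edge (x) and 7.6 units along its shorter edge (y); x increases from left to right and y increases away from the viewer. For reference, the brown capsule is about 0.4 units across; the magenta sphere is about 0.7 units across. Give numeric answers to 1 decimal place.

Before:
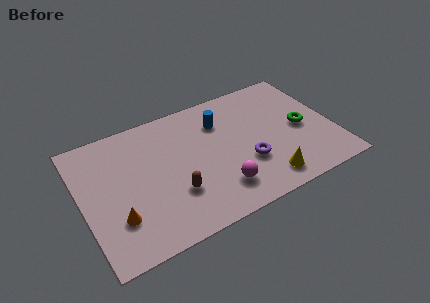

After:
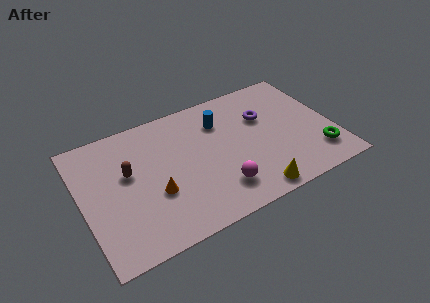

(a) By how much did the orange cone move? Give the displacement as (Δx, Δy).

(1.9, 0.6)

From the two frames, the orange cone sits at roughly (1.5, 2.2) before and (3.4, 2.8) after.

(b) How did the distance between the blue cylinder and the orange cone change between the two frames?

-1.9

Before: roughly 6.5 units apart; after: 4.6. That's 1.9 units closer together.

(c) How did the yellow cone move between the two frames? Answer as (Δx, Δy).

(-0.7, -0.4)

From the two frames, the yellow cone sits at roughly (8.6, 1.2) before and (7.9, 0.8) after.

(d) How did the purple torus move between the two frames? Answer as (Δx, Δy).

(1.2, 2.4)

The purple torus was at about (7.9, 2.6) and moved to about (9.1, 5.0).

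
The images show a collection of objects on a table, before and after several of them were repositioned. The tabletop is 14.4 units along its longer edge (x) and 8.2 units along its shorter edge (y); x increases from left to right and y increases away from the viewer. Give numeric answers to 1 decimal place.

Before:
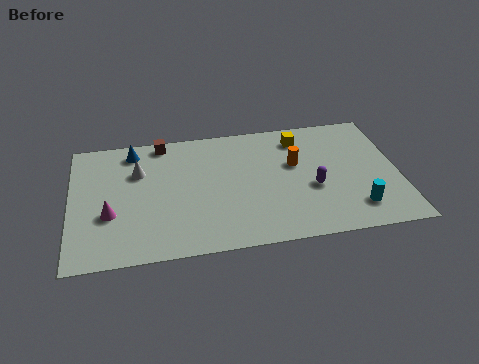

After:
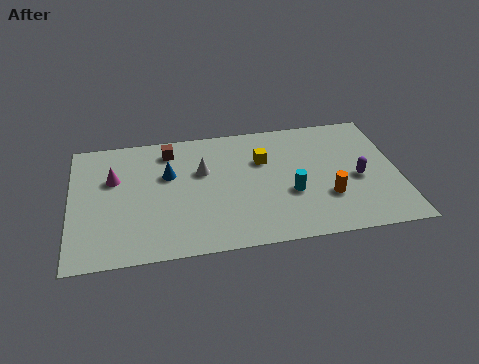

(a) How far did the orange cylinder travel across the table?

2.7

The orange cylinder moved from about (9.9, 5.0) to (11.2, 2.6), a distance of √(1.3² + 2.4²) ≈ 2.7.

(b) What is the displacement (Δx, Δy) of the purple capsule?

(2.0, 0.3)

From the two frames, the purple capsule sits at roughly (10.6, 3.3) before and (12.6, 3.6) after.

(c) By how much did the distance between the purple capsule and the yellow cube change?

+1.1

Before: roughly 3.4 units apart; after: 4.5. That's 1.1 units further apart.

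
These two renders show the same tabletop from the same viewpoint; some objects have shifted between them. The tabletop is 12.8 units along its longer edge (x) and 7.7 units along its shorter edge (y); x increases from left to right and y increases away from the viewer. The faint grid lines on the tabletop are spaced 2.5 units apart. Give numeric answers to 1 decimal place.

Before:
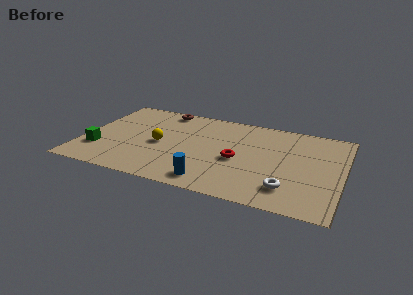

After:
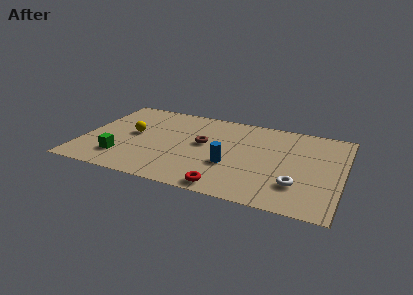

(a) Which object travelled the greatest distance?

the brown torus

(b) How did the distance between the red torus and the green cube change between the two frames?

-1.5

The distance was about 6.9 in the first image and 5.4 in the second, so they moved 1.5 units closer together.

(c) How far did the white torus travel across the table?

0.6

From (10.3, 1.7) to (10.7, 2.1), the white torus covered √(0.4² + 0.4²) ≈ 0.6 units.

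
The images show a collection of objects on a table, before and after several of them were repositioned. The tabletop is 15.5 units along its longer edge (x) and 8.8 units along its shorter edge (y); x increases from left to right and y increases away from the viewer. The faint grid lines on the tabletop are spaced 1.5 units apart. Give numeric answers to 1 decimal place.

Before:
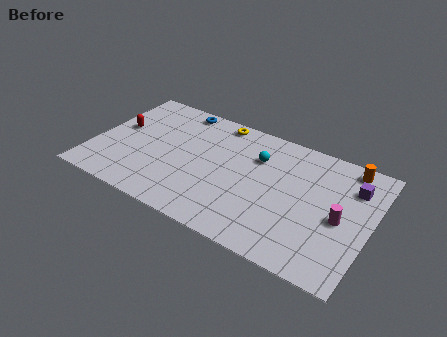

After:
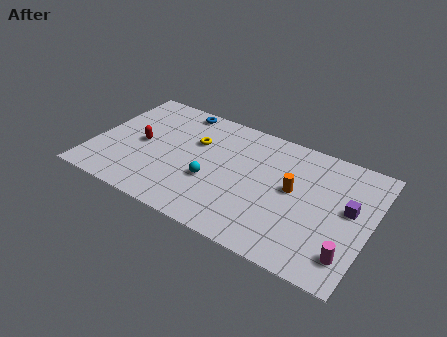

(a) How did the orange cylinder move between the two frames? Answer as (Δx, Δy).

(-2.7, -3.0)

From the two frames, the orange cylinder sits at roughly (13.9, 7.8) before and (11.2, 4.8) after.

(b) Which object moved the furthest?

the orange cylinder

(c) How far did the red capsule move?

1.6

The red capsule was near (1.2, 5.0) before and (2.6, 4.3) after, so it travelled √(1.4² + 0.7²) ≈ 1.6 units.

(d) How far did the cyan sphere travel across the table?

3.6

From (9.0, 6.2) to (6.8, 3.3), the cyan sphere covered √(2.2² + 2.9²) ≈ 3.6 units.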